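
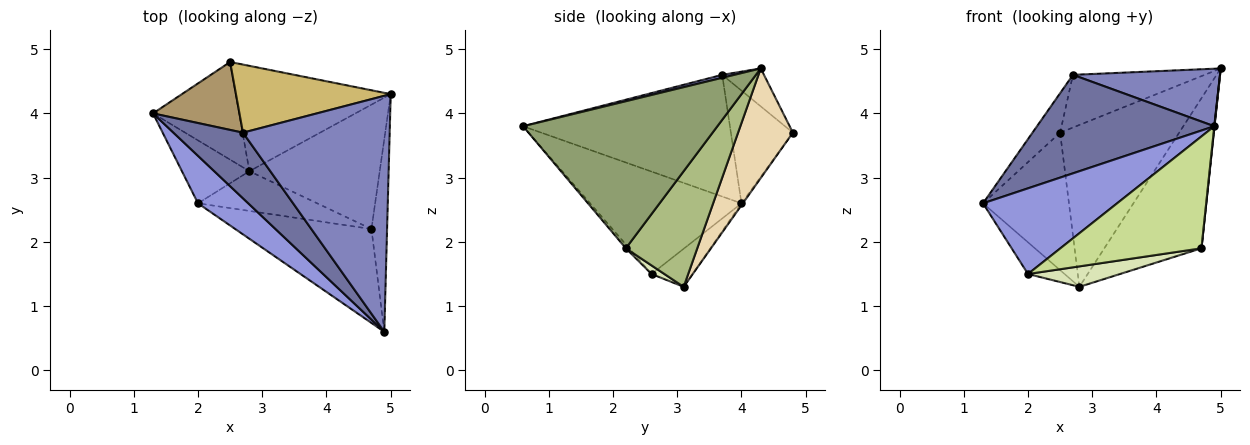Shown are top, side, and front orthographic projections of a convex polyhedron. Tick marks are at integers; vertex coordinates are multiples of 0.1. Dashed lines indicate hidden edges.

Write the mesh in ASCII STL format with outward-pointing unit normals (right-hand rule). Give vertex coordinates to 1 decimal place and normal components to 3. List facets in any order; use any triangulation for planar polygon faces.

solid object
 facet normal -0.697 -0.597 0.398
  outer loop
   vertex 2.7 3.7 4.6
   vertex 1.3 4.0 2.6
   vertex 4.9 0.6 3.8
  endloop
 endfacet
 facet normal 0.020 -0.237 0.971
  outer loop
   vertex 2.7 3.7 4.6
   vertex 4.9 0.6 3.8
   vertex 5.0 4.3 4.7
  endloop
 endfacet
 facet normal -0.703 -0.622 0.345
  outer loop
   vertex 2.0 2.6 1.5
   vertex 4.9 0.6 3.8
   vertex 1.3 4.0 2.6
  endloop
 endfacet
 facet normal -0.450 0.401 -0.798
  outer loop
   vertex 2.0 2.6 1.5
   vertex 1.3 4.0 2.6
   vertex 2.8 3.1 1.3
  endloop
 endfacet
 facet normal 0.994 -0.001 -0.106
  outer loop
   vertex 4.7 2.2 1.9
   vertex 5.0 4.3 4.7
   vertex 4.9 0.6 3.8
  endloop
 endfacet
 facet normal 0.493 0.670 -0.555
  outer loop
   vertex 4.7 2.2 1.9
   vertex 2.8 3.1 1.3
   vertex 5.0 4.3 4.7
  endloop
 endfacet
 facet normal -0.018 -0.766 -0.643
  outer loop
   vertex 4.7 2.2 1.9
   vertex 4.9 0.6 3.8
   vertex 2.0 2.6 1.5
  endloop
 endfacet
 facet normal 0.064 -0.457 -0.887
  outer loop
   vertex 4.7 2.2 1.9
   vertex 2.0 2.6 1.5
   vertex 2.8 3.1 1.3
  endloop
 endfacet
 facet normal -0.748 0.333 0.574
  outer loop
   vertex 2.5 4.8 3.7
   vertex 1.3 4.0 2.6
   vertex 2.7 3.7 4.6
  endloop
 endfacet
 facet normal -0.190 0.601 0.776
  outer loop
   vertex 2.5 4.8 3.7
   vertex 2.7 3.7 4.6
   vertex 5.0 4.3 4.7
  endloop
 endfacet
 facet normal -0.013 0.815 -0.579
  outer loop
   vertex 2.5 4.8 3.7
   vertex 2.8 3.1 1.3
   vertex 1.3 4.0 2.6
  endloop
 endfacet
 facet normal 0.360 0.782 -0.509
  outer loop
   vertex 2.5 4.8 3.7
   vertex 5.0 4.3 4.7
   vertex 2.8 3.1 1.3
  endloop
 endfacet
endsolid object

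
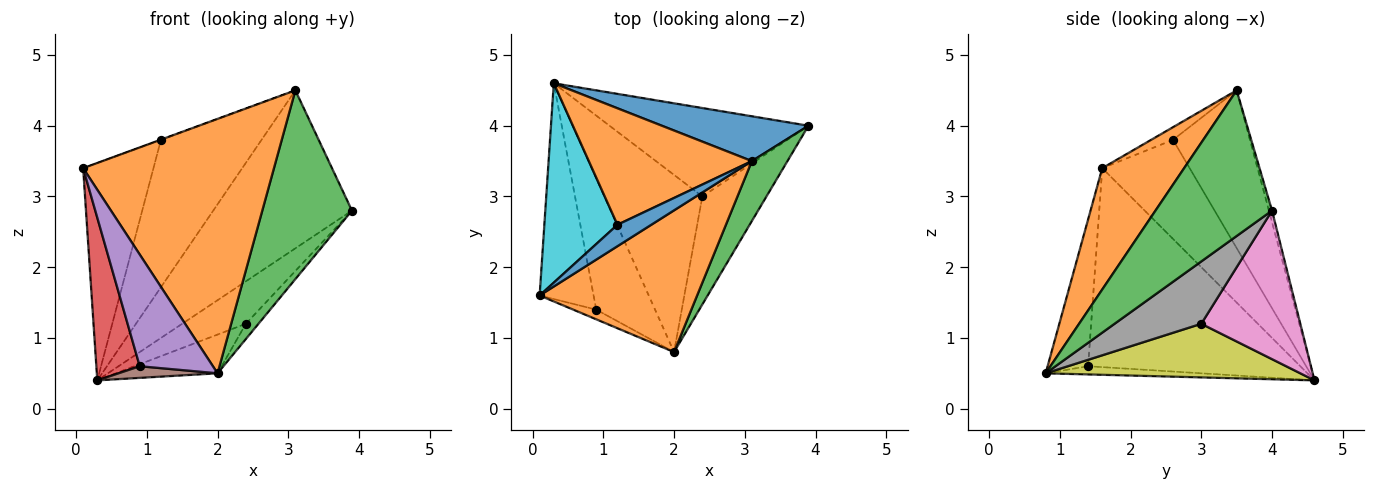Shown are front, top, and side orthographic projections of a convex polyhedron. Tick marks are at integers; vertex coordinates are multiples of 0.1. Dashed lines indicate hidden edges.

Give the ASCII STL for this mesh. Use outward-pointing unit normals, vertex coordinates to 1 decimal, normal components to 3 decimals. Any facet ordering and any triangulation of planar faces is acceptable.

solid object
 facet normal -0.022 0.962 0.273
  outer loop
   vertex 3.1 3.5 4.5
   vertex 3.9 4.0 2.8
   vertex 0.3 4.6 0.4
  endloop
 endfacet
 facet normal 0.351 -0.818 0.456
  outer loop
   vertex 3.1 3.5 4.5
   vertex 0.1 1.6 3.4
   vertex 2.0 0.8 0.5
  endloop
 endfacet
 facet normal 0.778 -0.599 0.190
  outer loop
   vertex 3.1 3.5 4.5
   vertex 2.0 0.8 0.5
   vertex 3.9 4.0 2.8
  endloop
 endfacet
 facet normal -0.947 -0.194 -0.257
  outer loop
   vertex 0.9 1.4 0.6
   vertex 0.1 1.6 3.4
   vertex 0.3 4.6 0.4
  endloop
 endfacet
 facet normal -0.483 -0.872 -0.076
  outer loop
   vertex 0.9 1.4 0.6
   vertex 2.0 0.8 0.5
   vertex 0.1 1.6 3.4
  endloop
 endfacet
 facet normal -0.137 -0.087 -0.987
  outer loop
   vertex 0.9 1.4 0.6
   vertex 0.3 4.6 0.4
   vertex 2.0 0.8 0.5
  endloop
 endfacet
 facet normal 0.558 0.359 -0.748
  outer loop
   vertex 2.4 3.0 1.2
   vertex 0.3 4.6 0.4
   vertex 3.9 4.0 2.8
  endloop
 endfacet
 facet normal 0.694 0.101 -0.713
  outer loop
   vertex 2.4 3.0 1.2
   vertex 3.9 4.0 2.8
   vertex 2.0 0.8 0.5
  endloop
 endfacet
 facet normal 0.472 0.188 -0.861
  outer loop
   vertex 2.4 3.0 1.2
   vertex 2.0 0.8 0.5
   vertex 0.3 4.6 0.4
  endloop
 endfacet
 facet normal -0.675 0.544 0.498
  outer loop
   vertex 1.2 2.6 3.8
   vertex 0.3 4.6 0.4
   vertex 0.1 1.6 3.4
  endloop
 endfacet
 facet normal -0.350 0.010 0.937
  outer loop
   vertex 1.2 2.6 3.8
   vertex 0.1 1.6 3.4
   vertex 3.1 3.5 4.5
  endloop
 endfacet
 facet normal -0.515 0.673 0.532
  outer loop
   vertex 1.2 2.6 3.8
   vertex 3.1 3.5 4.5
   vertex 0.3 4.6 0.4
  endloop
 endfacet
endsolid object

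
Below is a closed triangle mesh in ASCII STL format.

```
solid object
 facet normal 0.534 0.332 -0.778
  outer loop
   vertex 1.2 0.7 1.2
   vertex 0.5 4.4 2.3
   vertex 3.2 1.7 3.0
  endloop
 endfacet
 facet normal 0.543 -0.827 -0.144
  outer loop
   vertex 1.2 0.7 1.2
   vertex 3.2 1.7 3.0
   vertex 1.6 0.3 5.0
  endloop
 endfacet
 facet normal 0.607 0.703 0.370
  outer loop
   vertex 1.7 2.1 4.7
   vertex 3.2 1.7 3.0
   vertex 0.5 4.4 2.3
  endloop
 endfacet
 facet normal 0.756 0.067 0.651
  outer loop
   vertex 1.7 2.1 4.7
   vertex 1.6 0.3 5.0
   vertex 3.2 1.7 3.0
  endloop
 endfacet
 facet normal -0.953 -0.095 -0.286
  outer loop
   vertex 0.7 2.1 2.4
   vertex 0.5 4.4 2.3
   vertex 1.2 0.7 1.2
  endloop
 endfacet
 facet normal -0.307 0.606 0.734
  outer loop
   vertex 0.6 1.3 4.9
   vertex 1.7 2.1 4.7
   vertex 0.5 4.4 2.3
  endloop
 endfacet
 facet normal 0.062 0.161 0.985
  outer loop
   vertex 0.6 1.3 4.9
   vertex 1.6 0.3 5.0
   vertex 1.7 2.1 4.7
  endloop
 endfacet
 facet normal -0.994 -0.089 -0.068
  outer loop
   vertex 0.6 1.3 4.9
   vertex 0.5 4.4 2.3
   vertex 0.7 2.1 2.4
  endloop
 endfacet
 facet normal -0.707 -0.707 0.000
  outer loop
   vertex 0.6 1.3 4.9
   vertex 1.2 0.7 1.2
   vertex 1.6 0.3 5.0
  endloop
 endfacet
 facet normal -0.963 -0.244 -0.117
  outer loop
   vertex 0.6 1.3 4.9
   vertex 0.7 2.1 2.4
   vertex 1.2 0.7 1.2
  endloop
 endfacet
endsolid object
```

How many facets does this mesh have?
10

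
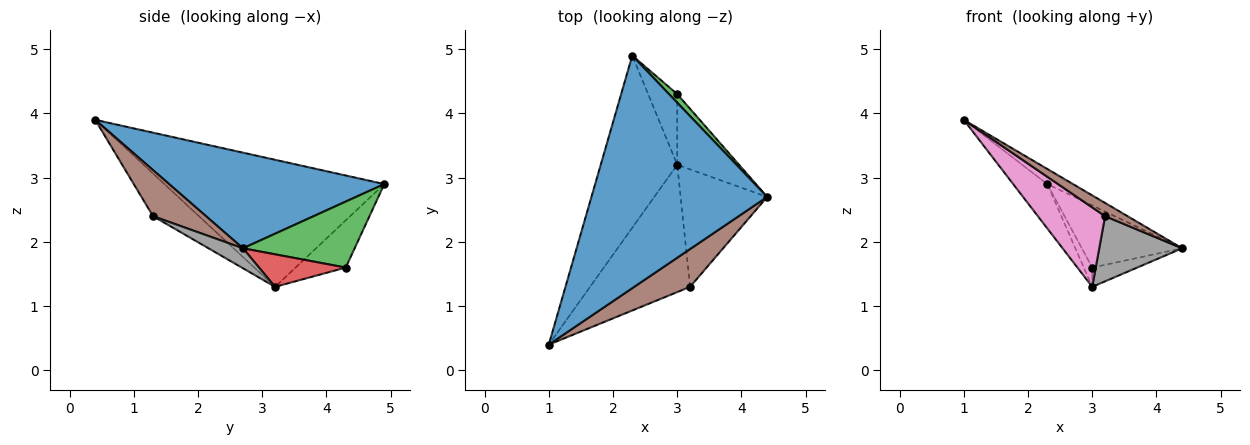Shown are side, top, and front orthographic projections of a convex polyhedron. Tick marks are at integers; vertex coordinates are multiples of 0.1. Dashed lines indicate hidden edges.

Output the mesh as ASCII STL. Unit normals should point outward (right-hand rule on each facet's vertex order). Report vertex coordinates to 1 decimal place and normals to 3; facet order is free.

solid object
 facet normal 0.477 0.057 0.877
  outer loop
   vertex 2.3 4.9 2.9
   vertex 1.0 0.4 3.9
   vertex 4.4 2.7 1.9
  endloop
 endfacet
 facet normal -0.849 0.132 -0.511
  outer loop
   vertex 3.0 3.2 1.3
   vertex 1.0 0.4 3.9
   vertex 2.3 4.9 2.9
  endloop
 endfacet
 facet normal 0.741 0.665 0.092
  outer loop
   vertex 3.0 4.3 1.6
   vertex 2.3 4.9 2.9
   vertex 4.4 2.7 1.9
  endloop
 endfacet
 facet normal 0.453 0.235 -0.860
  outer loop
   vertex 3.0 4.3 1.6
   vertex 4.4 2.7 1.9
   vertex 3.0 3.2 1.3
  endloop
 endfacet
 facet normal -0.843 0.142 -0.519
  outer loop
   vertex 3.0 4.3 1.6
   vertex 3.0 3.2 1.3
   vertex 2.3 4.9 2.9
  endloop
 endfacet
 facet normal 0.614 -0.261 0.745
  outer loop
   vertex 3.2 1.3 2.4
   vertex 4.4 2.7 1.9
   vertex 1.0 0.4 3.9
  endloop
 endfacet
 facet normal -0.340 -0.498 -0.798
  outer loop
   vertex 3.2 1.3 2.4
   vertex 1.0 0.4 3.9
   vertex 3.0 3.2 1.3
  endloop
 endfacet
 facet normal 0.198 -0.476 -0.857
  outer loop
   vertex 3.2 1.3 2.4
   vertex 3.0 3.2 1.3
   vertex 4.4 2.7 1.9
  endloop
 endfacet
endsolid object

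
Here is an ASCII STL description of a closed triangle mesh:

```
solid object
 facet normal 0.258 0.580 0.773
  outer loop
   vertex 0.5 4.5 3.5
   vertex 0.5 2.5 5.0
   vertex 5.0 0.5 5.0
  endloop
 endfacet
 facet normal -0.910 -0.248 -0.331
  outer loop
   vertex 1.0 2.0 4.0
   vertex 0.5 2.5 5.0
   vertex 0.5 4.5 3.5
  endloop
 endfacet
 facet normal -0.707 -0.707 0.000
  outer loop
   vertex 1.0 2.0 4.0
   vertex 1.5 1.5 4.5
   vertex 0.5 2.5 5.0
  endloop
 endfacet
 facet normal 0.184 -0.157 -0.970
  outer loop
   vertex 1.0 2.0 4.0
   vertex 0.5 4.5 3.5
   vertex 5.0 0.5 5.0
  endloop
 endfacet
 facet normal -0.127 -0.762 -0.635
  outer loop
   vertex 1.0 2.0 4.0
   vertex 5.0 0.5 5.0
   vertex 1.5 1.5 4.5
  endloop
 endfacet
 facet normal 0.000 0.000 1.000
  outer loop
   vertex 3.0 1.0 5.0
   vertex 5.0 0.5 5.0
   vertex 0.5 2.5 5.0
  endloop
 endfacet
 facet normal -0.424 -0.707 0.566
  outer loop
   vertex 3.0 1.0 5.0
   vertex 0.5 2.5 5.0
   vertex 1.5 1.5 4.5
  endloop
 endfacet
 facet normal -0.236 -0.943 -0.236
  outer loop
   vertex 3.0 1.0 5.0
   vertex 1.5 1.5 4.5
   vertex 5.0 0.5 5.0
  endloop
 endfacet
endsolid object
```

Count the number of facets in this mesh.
8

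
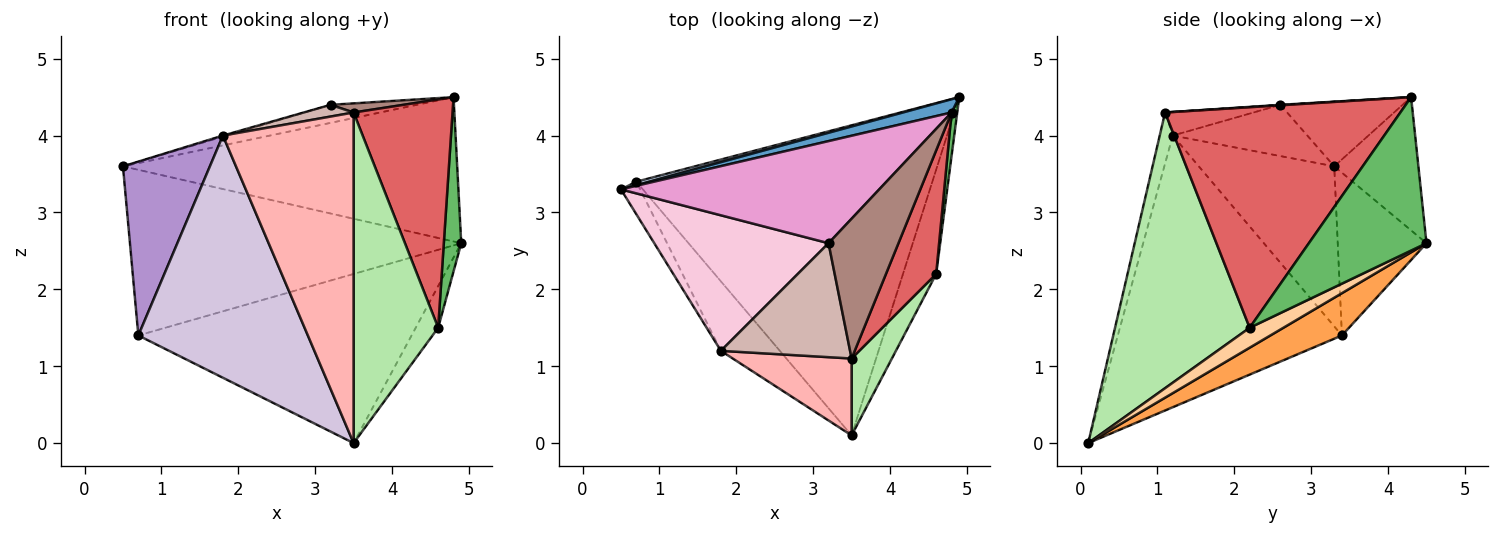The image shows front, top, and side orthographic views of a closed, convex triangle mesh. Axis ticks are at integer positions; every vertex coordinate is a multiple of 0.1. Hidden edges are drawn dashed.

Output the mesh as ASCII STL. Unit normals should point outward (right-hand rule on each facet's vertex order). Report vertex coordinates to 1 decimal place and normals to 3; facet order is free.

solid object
 facet normal -0.243 0.966 0.089
  outer loop
   vertex 4.8 4.3 4.5
   vertex 4.9 4.5 2.6
   vertex 0.5 3.3 3.6
  endloop
 endfacet
 facet normal -0.259 0.966 0.020
  outer loop
   vertex 0.7 3.4 1.4
   vertex 0.5 3.3 3.6
   vertex 4.9 4.5 2.6
  endloop
 endfacet
 facet normal 0.124 0.475 -0.871
  outer loop
   vertex 0.7 3.4 1.4
   vertex 4.9 4.5 2.6
   vertex 3.5 0.1 0.0
  endloop
 endfacet
 facet normal 0.487 0.324 -0.811
  outer loop
   vertex 4.6 2.2 1.5
   vertex 3.5 0.1 0.0
   vertex 4.9 4.5 2.6
  endloop
 endfacet
 facet normal 0.989 -0.146 0.037
  outer loop
   vertex 4.6 2.2 1.5
   vertex 4.9 4.5 2.6
   vertex 4.8 4.3 4.5
  endloop
 endfacet
 facet normal 0.840 -0.528 0.123
  outer loop
   vertex 4.6 2.2 1.5
   vertex 3.5 1.1 4.3
   vertex 3.5 0.1 0.0
  endloop
 endfacet
 facet normal 0.902 -0.379 0.205
  outer loop
   vertex 4.6 2.2 1.5
   vertex 4.8 4.3 4.5
   vertex 3.5 1.1 4.3
  endloop
 endfacet
 facet normal -0.097 -0.969 0.225
  outer loop
   vertex 1.8 1.2 4.0
   vertex 3.5 0.1 0.0
   vertex 3.5 1.1 4.3
  endloop
 endfacet
 facet normal -0.837 -0.537 -0.101
  outer loop
   vertex 1.8 1.2 4.0
   vertex 0.5 3.3 3.6
   vertex 0.7 3.4 1.4
  endloop
 endfacet
 facet normal -0.786 -0.594 -0.171
  outer loop
   vertex 1.8 1.2 4.0
   vertex 0.7 3.4 1.4
   vertex 3.5 0.1 0.0
  endloop
 endfacet
 facet normal 0.007 -0.065 0.998
  outer loop
   vertex 3.2 2.6 4.4
   vertex 3.5 1.1 4.3
   vertex 4.8 4.3 4.5
  endloop
 endfacet
 facet normal -0.179 -0.101 0.979
  outer loop
   vertex 3.2 2.6 4.4
   vertex 1.8 1.2 4.0
   vertex 3.5 1.1 4.3
  endloop
 endfacet
 facet normal -0.239 0.169 0.956
  outer loop
   vertex 3.2 2.6 4.4
   vertex 4.8 4.3 4.5
   vertex 0.5 3.3 3.6
  endloop
 endfacet
 facet normal -0.282 0.008 0.959
  outer loop
   vertex 3.2 2.6 4.4
   vertex 0.5 3.3 3.6
   vertex 1.8 1.2 4.0
  endloop
 endfacet
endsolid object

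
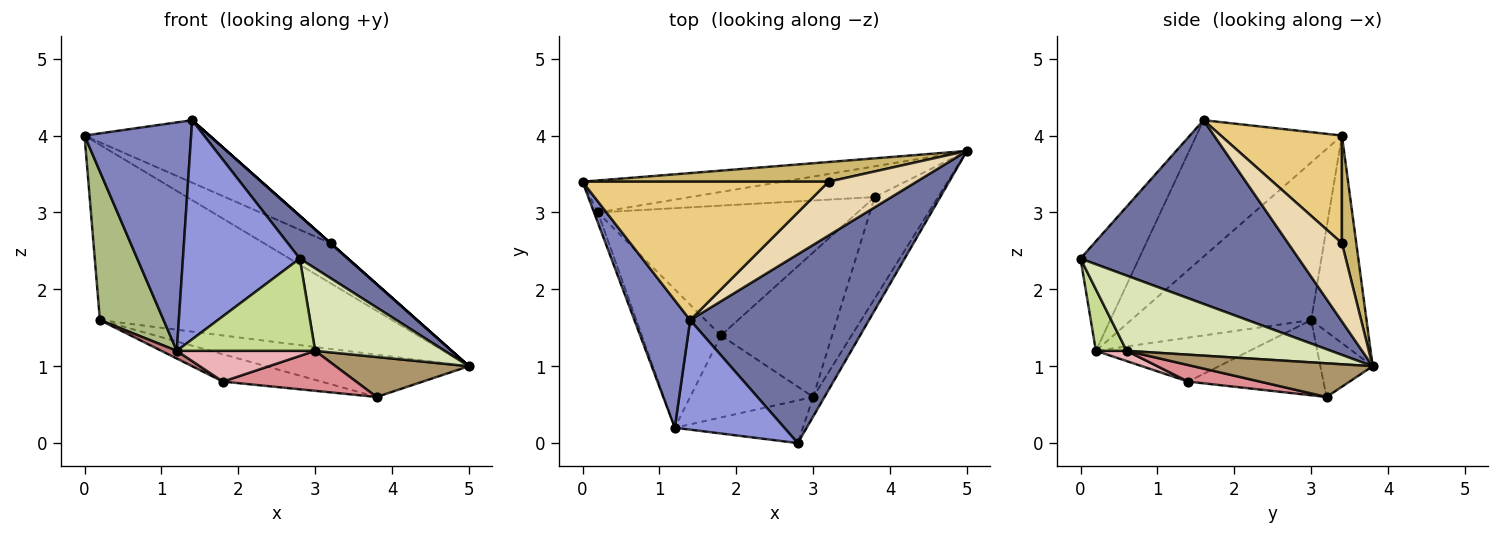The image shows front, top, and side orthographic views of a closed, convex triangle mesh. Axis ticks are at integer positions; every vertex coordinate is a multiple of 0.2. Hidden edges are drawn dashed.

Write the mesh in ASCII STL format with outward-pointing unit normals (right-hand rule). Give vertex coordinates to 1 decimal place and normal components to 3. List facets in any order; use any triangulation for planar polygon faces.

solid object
 facet normal 0.708 -0.156 0.689
  outer loop
   vertex 1.4 1.6 4.2
   vertex 2.8 0.0 2.4
   vertex 5.0 3.8 1.0
  endloop
 endfacet
 facet normal -0.766 -0.561 0.313
  outer loop
   vertex 1.4 1.6 4.2
   vertex 0.0 3.4 4.0
   vertex 1.2 0.2 1.2
  endloop
 endfacet
 facet normal -0.408 -0.816 0.408
  outer loop
   vertex 1.4 1.6 4.2
   vertex 1.2 0.2 1.2
   vertex 2.8 0.0 2.4
  endloop
 endfacet
 facet normal -0.183 0.967 -0.176
  outer loop
   vertex 0.2 3.0 1.6
   vertex 0.0 3.4 4.0
   vertex 5.0 3.8 1.0
  endloop
 endfacet
 facet normal -0.204 0.792 -0.576
  outer loop
   vertex 0.2 3.0 1.6
   vertex 5.0 3.8 1.0
   vertex 3.8 3.2 0.6
  endloop
 endfacet
 facet normal -0.943 -0.333 -0.023
  outer loop
   vertex 0.2 3.0 1.6
   vertex 1.2 0.2 1.2
   vertex 0.0 3.4 4.0
  endloop
 endfacet
 facet normal 0.198 -0.890 -0.412
  outer loop
   vertex 3.0 0.6 1.2
   vertex 2.8 0.0 2.4
   vertex 1.2 0.2 1.2
  endloop
 endfacet
 facet normal 0.838 -0.531 -0.126
  outer loop
   vertex 3.0 0.6 1.2
   vertex 5.0 3.8 1.0
   vertex 2.8 0.0 2.4
  endloop
 endfacet
 facet normal 0.442 -0.329 -0.834
  outer loop
   vertex 3.0 0.6 1.2
   vertex 3.8 3.2 0.6
   vertex 5.0 3.8 1.0
  endloop
 endfacet
 facet normal 0.190 0.881 0.434
  outer loop
   vertex 3.2 3.4 2.6
   vertex 5.0 3.8 1.0
   vertex 0.0 3.4 4.0
  endloop
 endfacet
 facet normal 0.370 0.382 0.847
  outer loop
   vertex 3.2 3.4 2.6
   vertex 0.0 3.4 4.0
   vertex 1.4 1.6 4.2
  endloop
 endfacet
 facet normal 0.664 0.000 0.747
  outer loop
   vertex 3.2 3.4 2.6
   vertex 1.4 1.6 4.2
   vertex 5.0 3.8 1.0
  endloop
 endfacet
 facet normal -0.273 0.198 -0.942
  outer loop
   vertex 1.8 1.4 0.8
   vertex 0.2 3.0 1.6
   vertex 3.8 3.2 0.6
  endloop
 endfacet
 facet normal -0.485 -0.049 -0.873
  outer loop
   vertex 1.8 1.4 0.8
   vertex 1.2 0.2 1.2
   vertex 0.2 3.0 1.6
  endloop
 endfacet
 facet normal 0.142 -0.264 -0.954
  outer loop
   vertex 1.8 1.4 0.8
   vertex 3.8 3.2 0.6
   vertex 3.0 0.6 1.2
  endloop
 endfacet
 facet normal 0.078 -0.350 -0.933
  outer loop
   vertex 1.8 1.4 0.8
   vertex 3.0 0.6 1.2
   vertex 1.2 0.2 1.2
  endloop
 endfacet
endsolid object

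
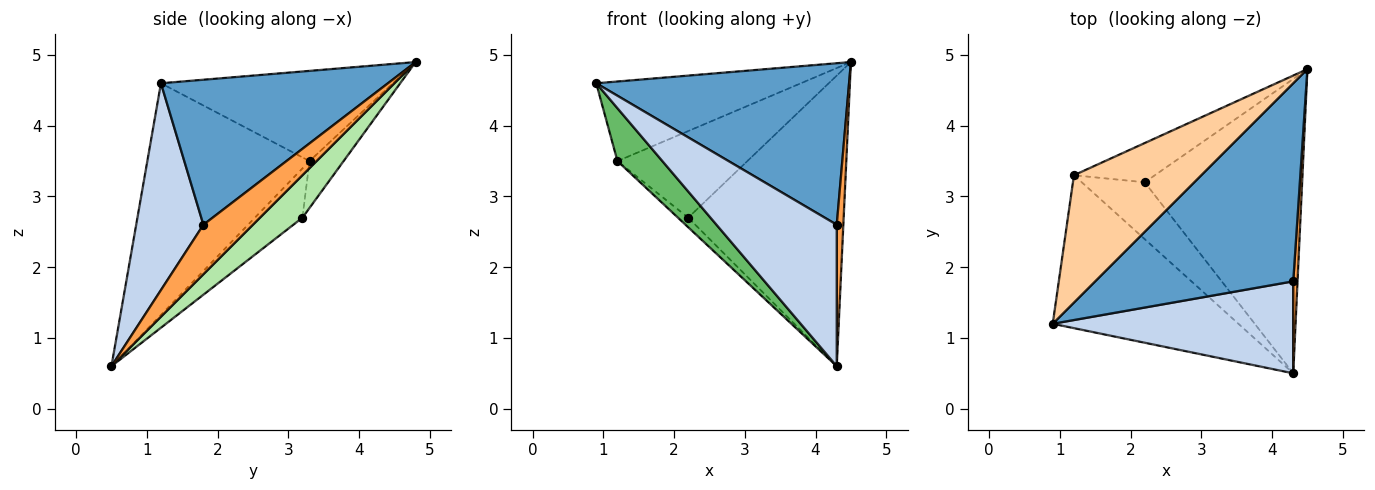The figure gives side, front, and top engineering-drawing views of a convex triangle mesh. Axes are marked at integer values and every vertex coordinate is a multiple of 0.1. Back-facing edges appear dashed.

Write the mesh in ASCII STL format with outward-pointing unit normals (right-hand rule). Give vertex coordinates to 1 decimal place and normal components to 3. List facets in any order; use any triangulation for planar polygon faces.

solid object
 facet normal 0.493 -0.550 0.674
  outer loop
   vertex 4.3 1.8 2.6
   vertex 4.5 4.8 4.9
   vertex 0.9 1.2 4.6
  endloop
 endfacet
 facet normal 0.424 -0.759 0.494
  outer loop
   vertex 4.3 1.8 2.6
   vertex 0.9 1.2 4.6
   vertex 4.3 0.5 0.6
  endloop
 endfacet
 facet normal 0.988 -0.131 0.085
  outer loop
   vertex 4.3 1.8 2.6
   vertex 4.3 0.5 0.6
   vertex 4.5 4.8 4.9
  endloop
 endfacet
 facet normal -0.515 0.454 0.727
  outer loop
   vertex 1.2 3.3 3.5
   vertex 0.9 1.2 4.6
   vertex 4.5 4.8 4.9
  endloop
 endfacet
 facet normal -0.763 -0.211 -0.611
  outer loop
   vertex 1.2 3.3 3.5
   vertex 4.3 0.5 0.6
   vertex 0.9 1.2 4.6
  endloop
 endfacet
 facet normal 0.188 0.690 -0.699
  outer loop
   vertex 2.2 3.2 2.7
   vertex 4.5 4.8 4.9
   vertex 4.3 0.5 0.6
  endloop
 endfacet
 facet normal -0.232 0.886 -0.401
  outer loop
   vertex 2.2 3.2 2.7
   vertex 1.2 3.3 3.5
   vertex 4.5 4.8 4.9
  endloop
 endfacet
 facet normal -0.611 0.132 -0.780
  outer loop
   vertex 2.2 3.2 2.7
   vertex 4.3 0.5 0.6
   vertex 1.2 3.3 3.5
  endloop
 endfacet
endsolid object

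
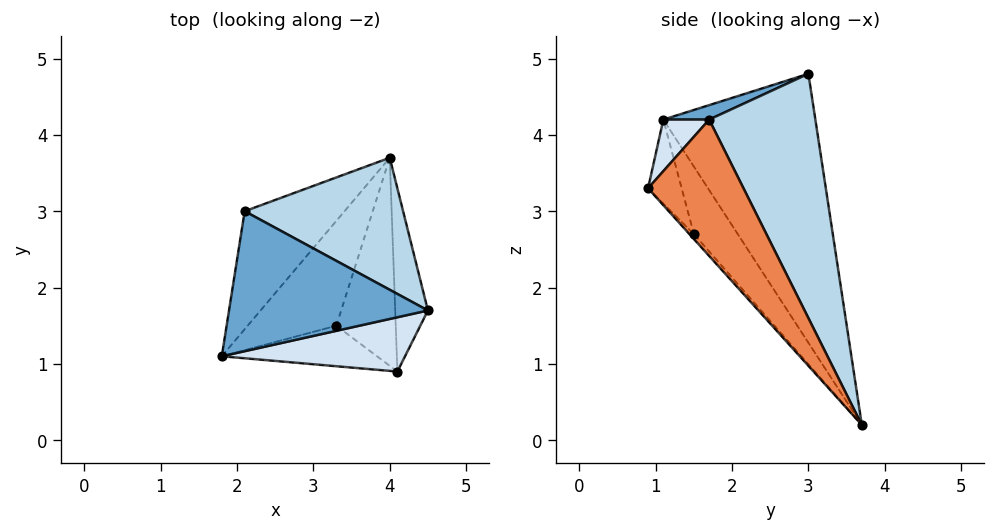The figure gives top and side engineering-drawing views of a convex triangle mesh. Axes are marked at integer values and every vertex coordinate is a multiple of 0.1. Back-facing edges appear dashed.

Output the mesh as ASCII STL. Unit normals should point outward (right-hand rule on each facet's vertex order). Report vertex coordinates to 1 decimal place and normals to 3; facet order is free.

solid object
 facet normal 0.069 -0.310 0.948
  outer loop
   vertex 2.1 3.0 4.8
   vertex 1.8 1.1 4.2
   vertex 4.5 1.7 4.2
  endloop
 endfacet
 facet normal -0.908 0.250 -0.337
  outer loop
   vertex 2.1 3.0 4.8
   vertex 4.0 3.7 0.2
   vertex 1.8 1.1 4.2
  endloop
 endfacet
 facet normal 0.512 0.792 0.332
  outer loop
   vertex 2.1 3.0 4.8
   vertex 4.5 1.7 4.2
   vertex 4.0 3.7 0.2
  endloop
 endfacet
 facet normal 0.172 -0.773 0.611
  outer loop
   vertex 4.1 0.9 3.3
   vertex 4.5 1.7 4.2
   vertex 1.8 1.1 4.2
  endloop
 endfacet
 facet normal 0.949 -0.218 -0.228
  outer loop
   vertex 4.1 0.9 3.3
   vertex 4.0 3.7 0.2
   vertex 4.5 1.7 4.2
  endloop
 endfacet
 facet normal -0.494 -0.580 -0.648
  outer loop
   vertex 3.3 1.5 2.7
   vertex 1.8 1.1 4.2
   vertex 4.0 3.7 0.2
  endloop
 endfacet
 facet normal -0.262 -0.834 -0.485
  outer loop
   vertex 3.3 1.5 2.7
   vertex 4.1 0.9 3.3
   vertex 1.8 1.1 4.2
  endloop
 endfacet
 facet normal -0.055 -0.742 -0.668
  outer loop
   vertex 3.3 1.5 2.7
   vertex 4.0 3.7 0.2
   vertex 4.1 0.9 3.3
  endloop
 endfacet
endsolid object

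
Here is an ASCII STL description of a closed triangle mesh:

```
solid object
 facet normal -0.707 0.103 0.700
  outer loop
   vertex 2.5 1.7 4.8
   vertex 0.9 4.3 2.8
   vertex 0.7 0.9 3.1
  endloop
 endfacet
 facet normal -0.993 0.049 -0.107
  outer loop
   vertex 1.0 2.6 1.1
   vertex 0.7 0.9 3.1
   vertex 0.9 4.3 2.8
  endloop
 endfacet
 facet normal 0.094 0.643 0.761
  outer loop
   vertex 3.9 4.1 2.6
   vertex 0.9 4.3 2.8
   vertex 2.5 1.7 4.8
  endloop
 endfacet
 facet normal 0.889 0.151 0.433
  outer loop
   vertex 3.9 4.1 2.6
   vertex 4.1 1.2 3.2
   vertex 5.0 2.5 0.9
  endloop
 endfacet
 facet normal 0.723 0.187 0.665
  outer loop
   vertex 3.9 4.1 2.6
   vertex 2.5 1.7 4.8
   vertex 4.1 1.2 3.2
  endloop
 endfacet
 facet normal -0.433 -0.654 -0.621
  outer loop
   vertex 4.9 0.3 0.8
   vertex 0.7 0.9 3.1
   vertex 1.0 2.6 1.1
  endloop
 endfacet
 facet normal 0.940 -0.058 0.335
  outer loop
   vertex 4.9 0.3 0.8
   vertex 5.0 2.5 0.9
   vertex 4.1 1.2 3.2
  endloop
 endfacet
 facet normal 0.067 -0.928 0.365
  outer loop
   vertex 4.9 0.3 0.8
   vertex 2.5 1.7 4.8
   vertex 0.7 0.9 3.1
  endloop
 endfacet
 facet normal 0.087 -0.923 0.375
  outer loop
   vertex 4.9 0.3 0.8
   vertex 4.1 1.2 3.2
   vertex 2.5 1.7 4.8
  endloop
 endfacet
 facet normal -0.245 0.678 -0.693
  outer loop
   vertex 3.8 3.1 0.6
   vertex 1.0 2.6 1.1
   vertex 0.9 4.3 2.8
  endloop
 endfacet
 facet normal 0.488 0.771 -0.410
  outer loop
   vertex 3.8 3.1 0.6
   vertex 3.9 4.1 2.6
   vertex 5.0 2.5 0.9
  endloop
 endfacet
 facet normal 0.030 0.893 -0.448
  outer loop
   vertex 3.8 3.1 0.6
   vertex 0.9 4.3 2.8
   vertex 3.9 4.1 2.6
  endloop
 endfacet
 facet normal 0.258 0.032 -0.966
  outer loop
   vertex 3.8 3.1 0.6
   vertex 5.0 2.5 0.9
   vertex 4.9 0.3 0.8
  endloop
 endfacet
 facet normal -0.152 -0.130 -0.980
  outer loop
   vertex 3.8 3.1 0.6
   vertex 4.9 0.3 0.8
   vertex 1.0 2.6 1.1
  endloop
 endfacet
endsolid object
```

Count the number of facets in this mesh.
14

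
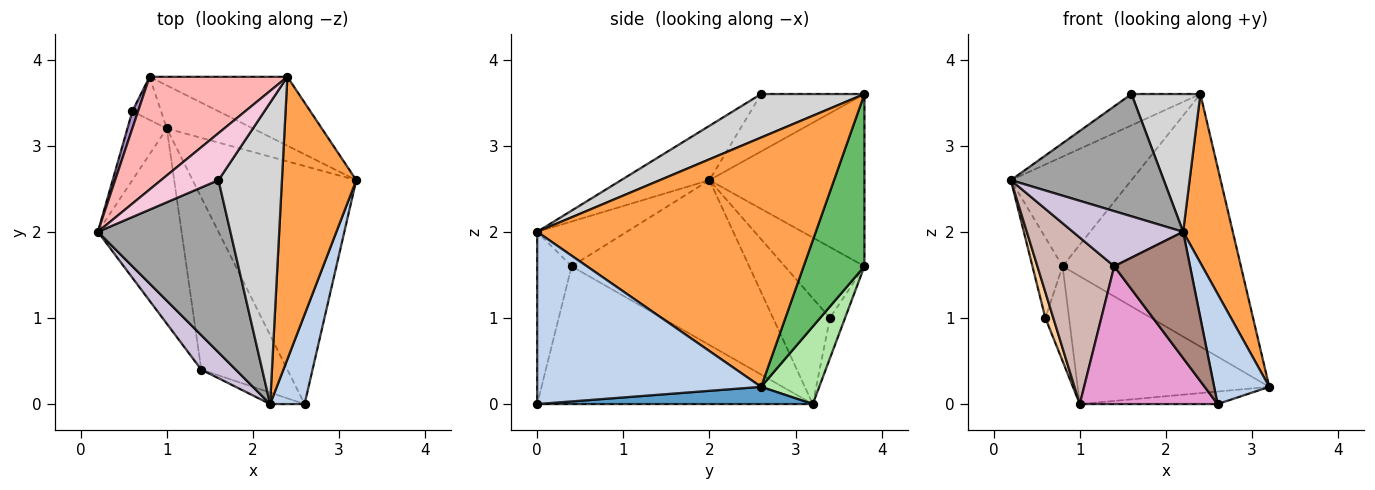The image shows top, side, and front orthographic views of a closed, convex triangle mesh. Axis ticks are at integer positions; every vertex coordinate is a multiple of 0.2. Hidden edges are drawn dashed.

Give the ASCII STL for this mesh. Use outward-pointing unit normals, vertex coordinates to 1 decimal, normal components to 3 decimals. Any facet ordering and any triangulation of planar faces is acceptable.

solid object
 facet normal 0.105 0.052 -0.993
  outer loop
   vertex 1.0 3.2 0.0
   vertex 3.2 2.6 0.2
   vertex 2.6 0.0 0.0
  endloop
 endfacet
 facet normal 0.953 -0.235 0.191
  outer loop
   vertex 2.2 0.0 2.0
   vertex 2.6 0.0 0.0
   vertex 3.2 2.6 0.2
  endloop
 endfacet
 facet normal 0.945 -0.168 0.282
  outer loop
   vertex 2.2 0.0 2.0
   vertex 3.2 2.6 0.2
   vertex 2.4 3.8 3.6
  endloop
 endfacet
 facet normal -0.929 -0.130 -0.346
  outer loop
   vertex 0.6 3.4 1.0
   vertex 1.0 3.2 0.0
   vertex 0.2 2.0 2.6
  endloop
 endfacet
 facet normal 0.312 0.916 -0.250
  outer loop
   vertex 0.8 3.8 1.6
   vertex 2.4 3.8 3.6
   vertex 3.2 2.6 0.2
  endloop
 endfacet
 facet normal 0.276 0.911 -0.307
  outer loop
   vertex 0.8 3.8 1.6
   vertex 3.2 2.6 0.2
   vertex 1.0 3.2 0.0
  endloop
 endfacet
 facet normal -0.501 0.788 -0.358
  outer loop
   vertex 0.8 3.8 1.6
   vertex 1.0 3.2 0.0
   vertex 0.6 3.4 1.0
  endloop
 endfacet
 facet normal -0.667 0.519 0.534
  outer loop
   vertex 0.8 3.8 1.6
   vertex 0.2 2.0 2.6
   vertex 2.4 3.8 3.6
  endloop
 endfacet
 facet normal -0.933 0.353 0.076
  outer loop
   vertex 0.8 3.8 1.6
   vertex 0.6 3.4 1.0
   vertex 0.2 2.0 2.6
  endloop
 endfacet
 facet normal -0.567 -0.698 0.436
  outer loop
   vertex 1.4 0.4 1.6
   vertex 2.2 0.0 2.0
   vertex 0.2 2.0 2.6
  endloop
 endfacet
 facet normal -0.412 -0.907 -0.082
  outer loop
   vertex 1.4 0.4 1.6
   vertex 2.6 0.0 0.0
   vertex 2.2 0.0 2.0
  endloop
 endfacet
 facet normal -0.832 -0.360 -0.422
  outer loop
   vertex 1.4 0.4 1.6
   vertex 0.2 2.0 2.6
   vertex 1.0 3.2 0.0
  endloop
 endfacet
 facet normal -0.781 -0.390 -0.488
  outer loop
   vertex 1.4 0.4 1.6
   vertex 1.0 3.2 0.0
   vertex 2.6 0.0 0.0
  endloop
 endfacet
 facet normal -0.640 0.426 0.640
  outer loop
   vertex 1.6 2.6 3.6
   vertex 2.4 3.8 3.6
   vertex 0.2 2.0 2.6
  endloop
 endfacet
 facet normal -0.317 -0.549 0.773
  outer loop
   vertex 1.6 2.6 3.6
   vertex 0.2 2.0 2.6
   vertex 2.2 0.0 2.0
  endloop
 endfacet
 facet normal 0.529 -0.353 0.772
  outer loop
   vertex 1.6 2.6 3.6
   vertex 2.2 0.0 2.0
   vertex 2.4 3.8 3.6
  endloop
 endfacet
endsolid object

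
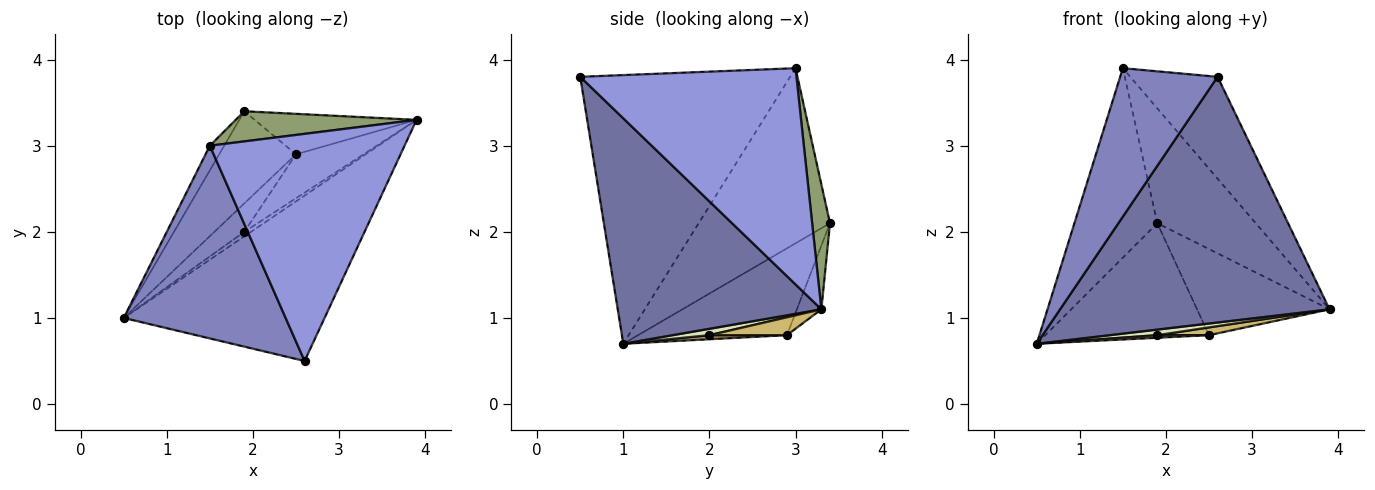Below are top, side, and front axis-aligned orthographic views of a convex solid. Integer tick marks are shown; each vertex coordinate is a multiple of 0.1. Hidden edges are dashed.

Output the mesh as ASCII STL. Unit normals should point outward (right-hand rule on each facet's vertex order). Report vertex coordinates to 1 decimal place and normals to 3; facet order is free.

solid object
 facet normal 0.531 -0.703 -0.473
  outer loop
   vertex 2.6 0.5 3.8
   vertex 0.5 1.0 0.7
   vertex 3.9 3.3 1.1
  endloop
 endfacet
 facet normal -0.796 -0.369 0.480
  outer loop
   vertex 1.5 3.0 3.9
   vertex 0.5 1.0 0.7
   vertex 2.6 0.5 3.8
  endloop
 endfacet
 facet normal 0.712 0.288 0.641
  outer loop
   vertex 1.5 3.0 3.9
   vertex 2.6 0.5 3.8
   vertex 3.9 3.3 1.1
  endloop
 endfacet
 facet normal -0.844 0.532 -0.069
  outer loop
   vertex 1.9 3.4 2.1
   vertex 0.5 1.0 0.7
   vertex 1.5 3.0 3.9
  endloop
 endfacet
 facet normal 0.173 0.953 0.250
  outer loop
   vertex 1.9 3.4 2.1
   vertex 1.5 3.0 3.9
   vertex 3.9 3.3 1.1
  endloop
 endfacet
 facet normal -0.578 0.636 -0.511
  outer loop
   vertex 2.5 2.9 0.8
   vertex 0.5 1.0 0.7
   vertex 1.9 3.4 2.1
  endloop
 endfacet
 facet normal -0.165 0.893 -0.420
  outer loop
   vertex 2.5 2.9 0.8
   vertex 1.9 3.4 2.1
   vertex 3.9 3.3 1.1
  endloop
 endfacet
 facet normal 0.513 -0.664 -0.543
  outer loop
   vertex 1.9 2.0 0.8
   vertex 3.9 3.3 1.1
   vertex 0.5 1.0 0.7
  endloop
 endfacet
 facet normal 0.135 -0.090 -0.987
  outer loop
   vertex 1.9 2.0 0.8
   vertex 0.5 1.0 0.7
   vertex 2.5 2.9 0.8
  endloop
 endfacet
 facet normal 0.252 -0.168 -0.953
  outer loop
   vertex 1.9 2.0 0.8
   vertex 2.5 2.9 0.8
   vertex 3.9 3.3 1.1
  endloop
 endfacet
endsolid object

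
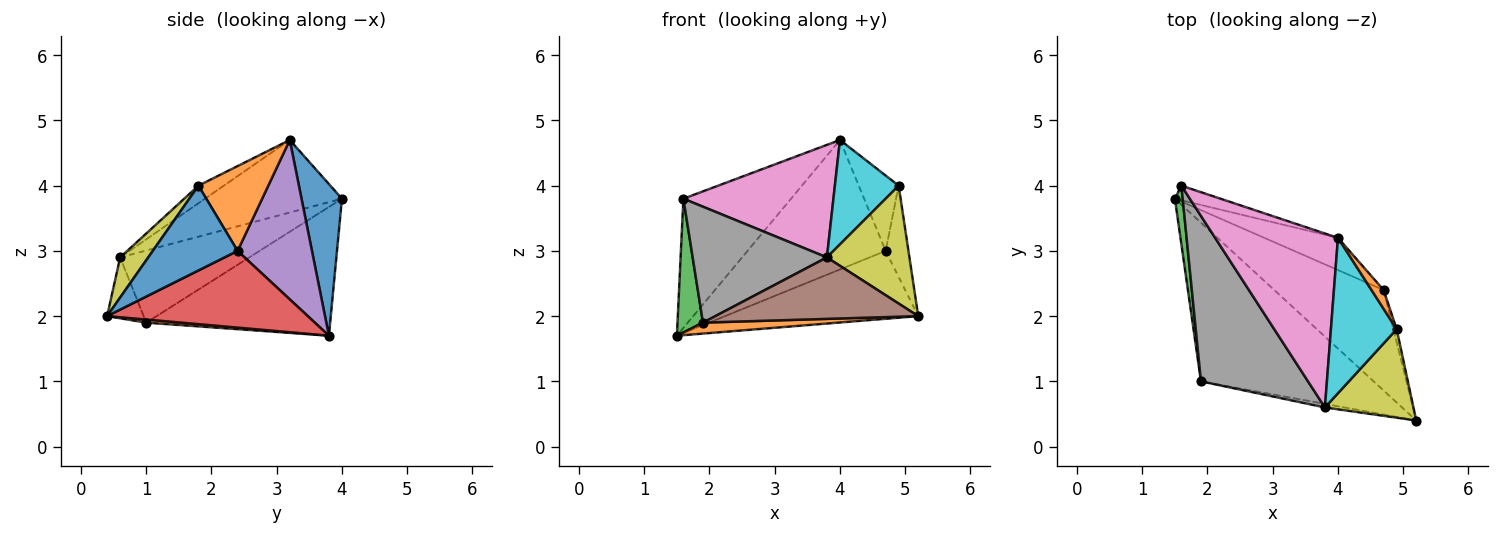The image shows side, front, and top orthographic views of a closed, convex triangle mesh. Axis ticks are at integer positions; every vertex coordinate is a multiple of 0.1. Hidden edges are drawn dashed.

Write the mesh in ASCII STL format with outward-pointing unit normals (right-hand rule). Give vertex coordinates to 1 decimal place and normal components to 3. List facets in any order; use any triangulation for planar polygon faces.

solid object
 facet normal 0.350 0.931 -0.105
  outer loop
   vertex 1.6 4.0 3.8
   vertex 4.0 3.2 4.7
   vertex 1.5 3.8 1.7
  endloop
 endfacet
 facet normal 0.018 -0.069 -0.997
  outer loop
   vertex 1.9 1.0 1.9
   vertex 1.5 3.8 1.7
   vertex 5.2 0.4 2.0
  endloop
 endfacet
 facet normal -0.989 -0.137 0.060
  outer loop
   vertex 1.9 1.0 1.9
   vertex 1.6 4.0 3.8
   vertex 1.5 3.8 1.7
  endloop
 endfacet
 facet normal 0.503 0.484 -0.716
  outer loop
   vertex 4.7 2.4 3.0
   vertex 5.2 0.4 2.0
   vertex 1.5 3.8 1.7
  endloop
 endfacet
 facet normal 0.463 0.860 -0.214
  outer loop
   vertex 4.7 2.4 3.0
   vertex 1.5 3.8 1.7
   vertex 4.0 3.2 4.7
  endloop
 endfacet
 facet normal -0.177 -0.983 -0.057
  outer loop
   vertex 3.8 0.6 2.9
   vertex 1.9 1.0 1.9
   vertex 5.2 0.4 2.0
  endloop
 endfacet
 facet normal -0.444 -0.487 0.752
  outer loop
   vertex 3.8 0.6 2.9
   vertex 4.0 3.2 4.7
   vertex 1.6 4.0 3.8
  endloop
 endfacet
 facet normal -0.483 -0.502 0.717
  outer loop
   vertex 3.8 0.6 2.9
   vertex 1.6 4.0 3.8
   vertex 1.9 1.0 1.9
  endloop
 endfacet
 facet normal 0.262 -0.772 0.579
  outer loop
   vertex 4.9 1.8 4.0
   vertex 3.8 0.6 2.9
   vertex 5.2 0.4 2.0
  endloop
 endfacet
 facet normal -0.217 -0.544 0.810
  outer loop
   vertex 4.9 1.8 4.0
   vertex 4.0 3.2 4.7
   vertex 3.8 0.6 2.9
  endloop
 endfacet
 facet normal 0.965 0.260 -0.037
  outer loop
   vertex 4.9 1.8 4.0
   vertex 5.2 0.4 2.0
   vertex 4.7 2.4 3.0
  endloop
 endfacet
 facet normal 0.862 0.492 0.123
  outer loop
   vertex 4.9 1.8 4.0
   vertex 4.7 2.4 3.0
   vertex 4.0 3.2 4.7
  endloop
 endfacet
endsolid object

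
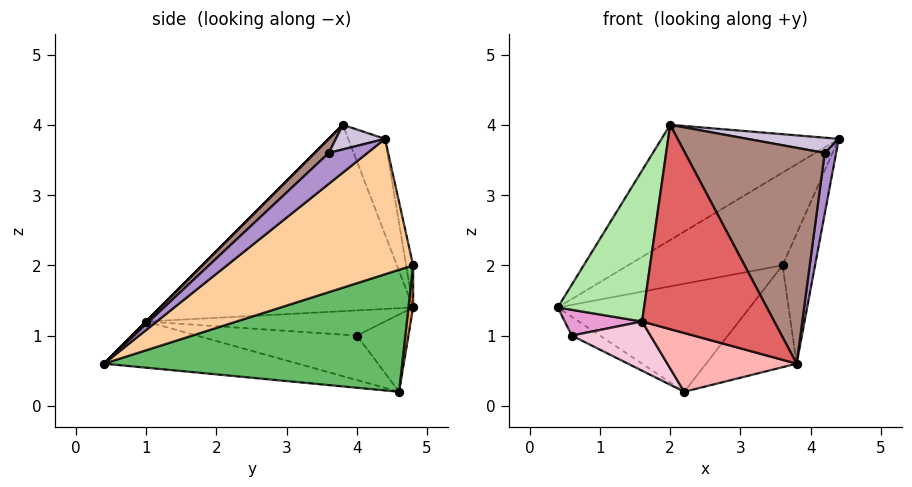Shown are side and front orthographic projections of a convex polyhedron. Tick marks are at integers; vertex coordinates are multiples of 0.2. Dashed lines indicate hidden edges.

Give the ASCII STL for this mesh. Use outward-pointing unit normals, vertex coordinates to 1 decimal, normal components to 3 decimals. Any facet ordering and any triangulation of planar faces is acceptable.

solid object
 facet normal -0.181 0.875 0.448
  outer loop
   vertex 2.0 3.8 4.0
   vertex 4.4 4.4 3.8
   vertex 0.4 4.8 1.4
  endloop
 endfacet
 facet normal -0.044 0.971 0.235
  outer loop
   vertex 3.6 4.8 2.0
   vertex 0.4 4.8 1.4
   vertex 4.4 4.4 3.8
  endloop
 endfacet
 facet normal 0.024 0.991 -0.129
  outer loop
   vertex 3.6 4.8 2.0
   vertex 2.2 4.6 0.2
   vertex 0.4 4.8 1.4
  endloop
 endfacet
 facet normal 0.915 0.160 -0.371
  outer loop
   vertex 3.6 4.8 2.0
   vertex 4.4 4.4 3.8
   vertex 3.8 0.4 0.6
  endloop
 endfacet
 facet normal 0.756 0.229 -0.613
  outer loop
   vertex 3.6 4.8 2.0
   vertex 3.8 0.4 0.6
   vertex 2.2 4.6 0.2
  endloop
 endfacet
 facet normal -0.860 -0.294 0.417
  outer loop
   vertex 1.6 1.0 1.2
   vertex 2.0 3.8 4.0
   vertex 0.4 4.8 1.4
  endloop
 endfacet
 facet normal 0.000 -0.707 0.707
  outer loop
   vertex 1.6 1.0 1.2
   vertex 3.8 0.4 0.6
   vertex 2.0 3.8 4.0
  endloop
 endfacet
 facet normal -0.309 -0.206 -0.928
  outer loop
   vertex 1.6 1.0 1.2
   vertex 2.2 4.6 0.2
   vertex 3.8 0.4 0.6
  endloop
 endfacet
 facet normal 0.945 -0.279 0.172
  outer loop
   vertex 4.2 3.6 3.6
   vertex 3.8 0.4 0.6
   vertex 4.4 4.4 3.8
  endloop
 endfacet
 facet normal 0.148 -0.274 0.950
  outer loop
   vertex 4.2 3.6 3.6
   vertex 4.4 4.4 3.8
   vertex 2.0 3.8 4.0
  endloop
 endfacet
 facet normal 0.069 -0.687 0.723
  outer loop
   vertex 4.2 3.6 3.6
   vertex 2.0 3.8 4.0
   vertex 3.8 0.4 0.6
  endloop
 endfacet
 facet normal -0.511 0.279 -0.813
  outer loop
   vertex 0.6 4.0 1.0
   vertex 0.4 4.8 1.4
   vertex 2.2 4.6 0.2
  endloop
 endfacet
 facet normal -0.942 -0.305 0.139
  outer loop
   vertex 0.6 4.0 1.0
   vertex 1.6 1.0 1.2
   vertex 0.4 4.8 1.4
  endloop
 endfacet
 facet normal -0.382 -0.188 -0.905
  outer loop
   vertex 0.6 4.0 1.0
   vertex 2.2 4.6 0.2
   vertex 1.6 1.0 1.2
  endloop
 endfacet
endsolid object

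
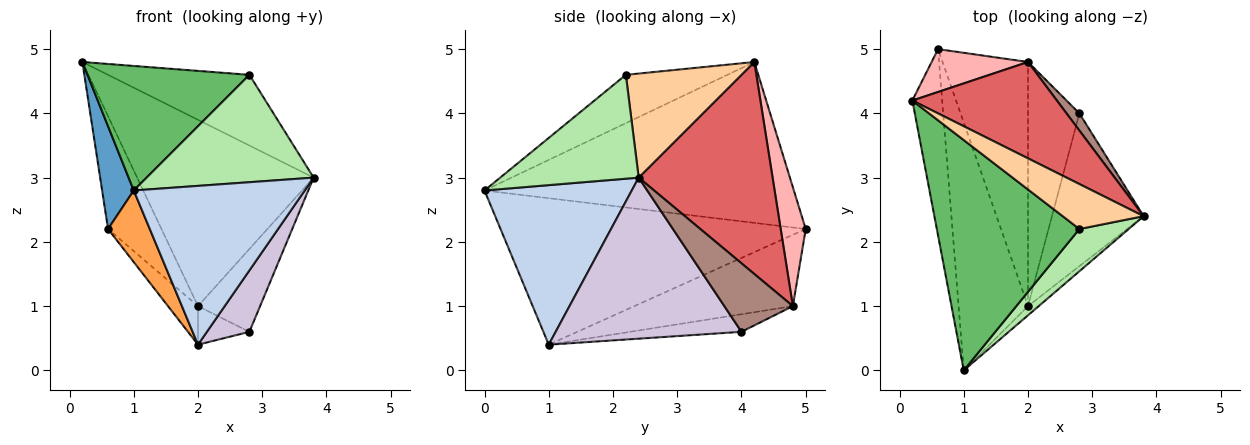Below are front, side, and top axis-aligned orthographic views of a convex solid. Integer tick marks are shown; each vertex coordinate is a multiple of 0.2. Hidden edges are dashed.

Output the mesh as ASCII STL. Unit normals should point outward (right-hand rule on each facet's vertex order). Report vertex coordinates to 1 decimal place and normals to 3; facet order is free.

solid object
 facet normal -0.978 -0.100 -0.181
  outer loop
   vertex 0.6 5.0 2.2
   vertex 1.0 0.0 2.8
   vertex 0.2 4.2 4.8
  endloop
 endfacet
 facet normal 0.652 -0.757 -0.044
  outer loop
   vertex 2.0 1.0 0.4
   vertex 3.8 2.4 3.0
   vertex 1.0 0.0 2.8
  endloop
 endfacet
 facet normal -0.897 -0.123 -0.425
  outer loop
   vertex 2.0 1.0 0.4
   vertex 1.0 0.0 2.8
   vertex 0.6 5.0 2.2
  endloop
 endfacet
 facet normal 0.568 0.694 0.442
  outer loop
   vertex 2.8 2.2 4.6
   vertex 3.8 2.4 3.0
   vertex 0.2 4.2 4.8
  endloop
 endfacet
 facet normal -0.286 -0.456 0.843
  outer loop
   vertex 2.8 2.2 4.6
   vertex 0.2 4.2 4.8
   vertex 1.0 0.0 2.8
  endloop
 endfacet
 facet normal 0.611 -0.737 0.290
  outer loop
   vertex 2.8 2.2 4.6
   vertex 1.0 0.0 2.8
   vertex 3.8 2.4 3.0
  endloop
 endfacet
 facet normal 0.559 0.737 0.381
  outer loop
   vertex 2.0 4.8 1.0
   vertex 0.2 4.2 4.8
   vertex 3.8 2.4 3.0
  endloop
 endfacet
 facet normal 0.401 0.856 0.325
  outer loop
   vertex 2.0 4.8 1.0
   vertex 0.6 5.0 2.2
   vertex 0.2 4.2 4.8
  endloop
 endfacet
 facet normal -0.636 0.120 -0.762
  outer loop
   vertex 2.0 4.8 1.0
   vertex 2.0 1.0 0.4
   vertex 0.6 5.0 2.2
  endloop
 endfacet
 facet normal 0.852 -0.195 -0.485
  outer loop
   vertex 2.8 4.0 0.6
   vertex 3.8 2.4 3.0
   vertex 2.0 1.0 0.4
  endloop
 endfacet
 facet normal 0.734 0.665 0.138
  outer loop
   vertex 2.8 4.0 0.6
   vertex 2.0 4.8 1.0
   vertex 3.8 2.4 3.0
  endloop
 endfacet
 facet normal -0.320 0.148 -0.936
  outer loop
   vertex 2.8 4.0 0.6
   vertex 2.0 1.0 0.4
   vertex 2.0 4.8 1.0
  endloop
 endfacet
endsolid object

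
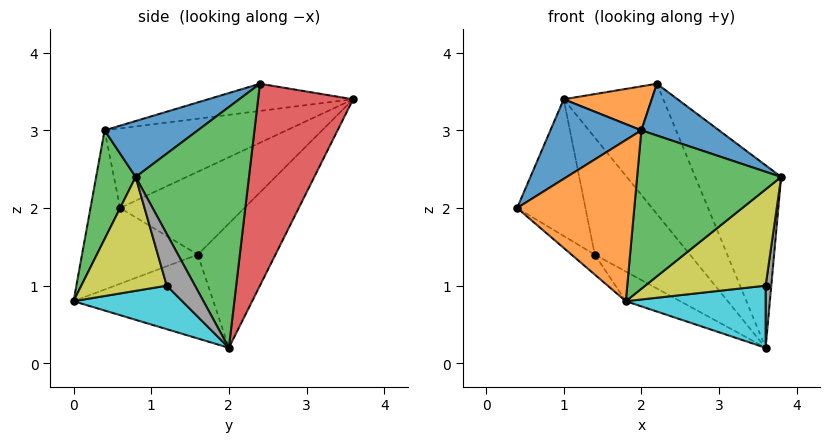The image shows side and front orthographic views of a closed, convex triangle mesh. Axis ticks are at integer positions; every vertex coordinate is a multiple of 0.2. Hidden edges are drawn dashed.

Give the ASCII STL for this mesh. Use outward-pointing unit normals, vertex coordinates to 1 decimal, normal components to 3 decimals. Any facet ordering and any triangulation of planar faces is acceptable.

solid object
 facet normal -0.535 -0.267 0.802
  outer loop
   vertex 2.0 0.4 3.0
   vertex 1.0 3.6 3.4
   vertex 0.4 0.6 2.0
  endloop
 endfacet
 facet normal -0.241 -0.951 0.195
  outer loop
   vertex 2.0 0.4 3.0
   vertex 0.4 0.6 2.0
   vertex 1.8 0.0 0.8
  endloop
 endfacet
 facet normal 0.262 -0.953 0.150
  outer loop
   vertex 2.0 0.4 3.0
   vertex 1.8 0.0 0.8
   vertex 3.8 0.8 2.4
  endloop
 endfacet
 facet normal -0.732 0.403 -0.549
  outer loop
   vertex 1.4 1.6 1.4
   vertex 0.4 0.6 2.0
   vertex 1.0 3.6 3.4
  endloop
 endfacet
 facet normal -0.470 0.575 -0.669
  outer loop
   vertex 1.4 1.6 1.4
   vertex 1.0 3.6 3.4
   vertex 3.6 2.0 0.2
  endloop
 endfacet
 facet normal -0.609 0.141 -0.781
  outer loop
   vertex 1.4 1.6 1.4
   vertex 1.8 0.0 0.8
   vertex 0.4 0.6 2.0
  endloop
 endfacet
 facet normal -0.497 0.193 -0.846
  outer loop
   vertex 1.4 1.6 1.4
   vertex 3.6 2.0 0.2
   vertex 1.8 0.0 0.8
  endloop
 endfacet
 facet normal 0.962 -0.192 -0.192
  outer loop
   vertex 3.6 1.2 1.0
   vertex 3.6 2.0 0.2
   vertex 3.8 0.8 2.4
  endloop
 endfacet
 facet normal 0.552 -0.778 -0.301
  outer loop
   vertex 3.6 1.2 1.0
   vertex 3.8 0.8 2.4
   vertex 1.8 0.0 0.8
  endloop
 endfacet
 facet normal 0.482 -0.620 -0.620
  outer loop
   vertex 3.6 1.2 1.0
   vertex 1.8 0.0 0.8
   vertex 3.6 2.0 0.2
  endloop
 endfacet
 facet normal 0.361 -0.301 0.883
  outer loop
   vertex 2.2 2.4 3.6
   vertex 2.0 0.4 3.0
   vertex 3.8 0.8 2.4
  endloop
 endfacet
 facet normal -0.380 -0.231 0.896
  outer loop
   vertex 2.2 2.4 3.6
   vertex 1.0 3.6 3.4
   vertex 2.0 0.4 3.0
  endloop
 endfacet
 facet normal 0.772 0.585 0.249
  outer loop
   vertex 2.2 2.4 3.6
   vertex 3.8 0.8 2.4
   vertex 3.6 2.0 0.2
  endloop
 endfacet
 facet normal 0.677 0.710 0.195
  outer loop
   vertex 2.2 2.4 3.6
   vertex 3.6 2.0 0.2
   vertex 1.0 3.6 3.4
  endloop
 endfacet
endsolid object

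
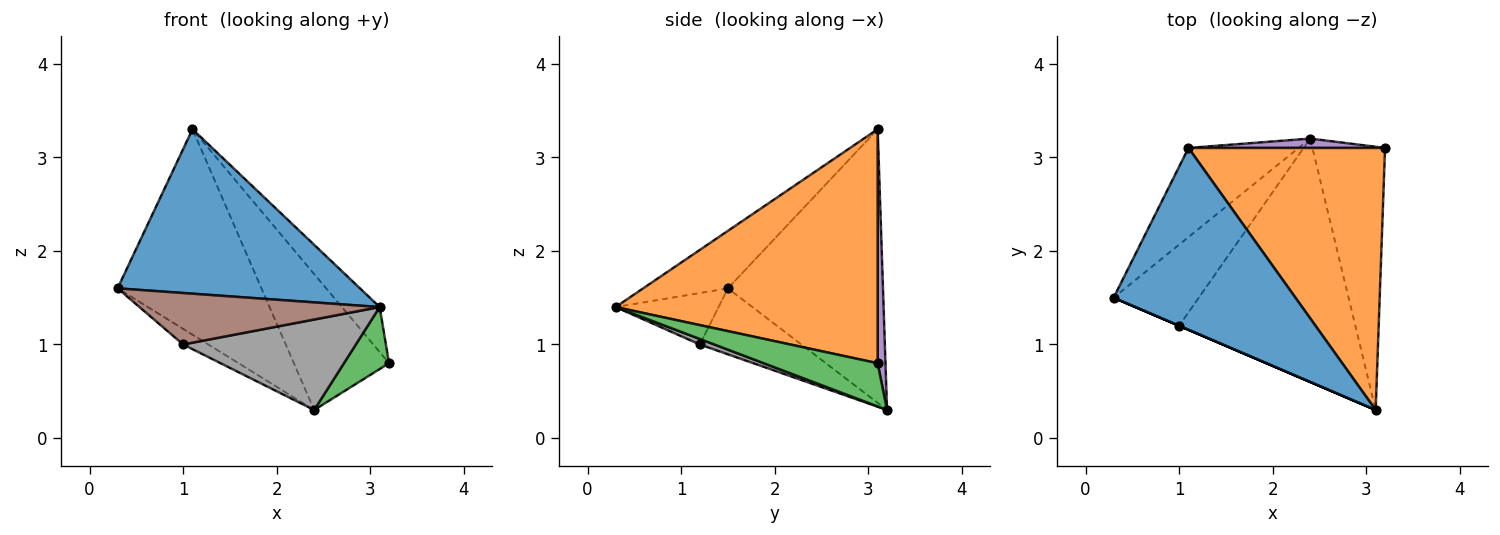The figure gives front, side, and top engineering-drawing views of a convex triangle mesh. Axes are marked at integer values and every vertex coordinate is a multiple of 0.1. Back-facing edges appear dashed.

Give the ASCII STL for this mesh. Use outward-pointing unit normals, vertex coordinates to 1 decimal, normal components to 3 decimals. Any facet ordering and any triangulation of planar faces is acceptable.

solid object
 facet normal -0.228 -0.653 0.722
  outer loop
   vertex 1.1 3.1 3.3
   vertex 0.3 1.5 1.6
   vertex 3.1 0.3 1.4
  endloop
 endfacet
 facet normal 0.761 0.110 0.639
  outer loop
   vertex 1.1 3.1 3.3
   vertex 3.1 0.3 1.4
   vertex 3.2 3.1 0.8
  endloop
 endfacet
 facet normal 0.502 -0.198 -0.842
  outer loop
   vertex 2.4 3.2 0.3
   vertex 3.2 3.1 0.8
   vertex 3.1 0.3 1.4
  endloop
 endfacet
 facet normal -0.703 0.652 -0.283
  outer loop
   vertex 2.4 3.2 0.3
   vertex 0.3 1.5 1.6
   vertex 1.1 3.1 3.3
  endloop
 endfacet
 facet normal 0.082 0.994 0.068
  outer loop
   vertex 2.4 3.2 0.3
   vertex 1.1 3.1 3.3
   vertex 3.2 3.1 0.8
  endloop
 endfacet
 facet normal -0.394 -0.919 0.000
  outer loop
   vertex 1.0 1.2 1.0
   vertex 3.1 0.3 1.4
   vertex 0.3 1.5 1.6
  endloop
 endfacet
 facet normal -0.605 0.150 -0.782
  outer loop
   vertex 1.0 1.2 1.0
   vertex 0.3 1.5 1.6
   vertex 2.4 3.2 0.3
  endloop
 endfacet
 facet normal 0.029 -0.348 -0.937
  outer loop
   vertex 1.0 1.2 1.0
   vertex 2.4 3.2 0.3
   vertex 3.1 0.3 1.4
  endloop
 endfacet
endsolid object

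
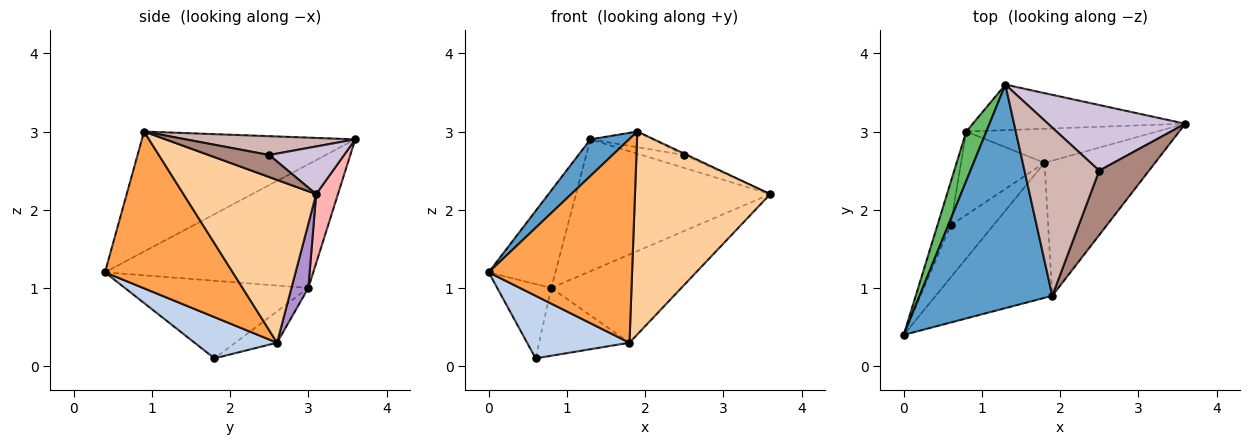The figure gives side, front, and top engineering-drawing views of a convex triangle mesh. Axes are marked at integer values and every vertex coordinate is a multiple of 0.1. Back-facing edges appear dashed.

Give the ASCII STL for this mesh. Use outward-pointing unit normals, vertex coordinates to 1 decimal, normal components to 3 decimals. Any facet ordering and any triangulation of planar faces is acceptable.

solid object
 facet normal -0.666 -0.121 0.736
  outer loop
   vertex 1.9 0.9 3.0
   vertex 1.3 3.6 2.9
   vertex 0.0 0.4 1.2
  endloop
 endfacet
 facet normal 0.526 -0.653 -0.544
  outer loop
   vertex 1.8 2.6 0.3
   vertex 0.0 0.4 1.2
   vertex 0.6 1.8 0.1
  endloop
 endfacet
 facet normal 0.596 -0.669 -0.443
  outer loop
   vertex 1.8 2.6 0.3
   vertex 1.9 0.9 3.0
   vertex 0.0 0.4 1.2
  endloop
 endfacet
 facet normal 0.632 -0.645 -0.429
  outer loop
   vertex 1.8 2.6 0.3
   vertex 3.6 3.1 2.2
   vertex 1.9 0.9 3.0
  endloop
 endfacet
 facet normal -0.941 0.301 0.153
  outer loop
   vertex 0.8 3.0 1.0
   vertex 0.0 0.4 1.2
   vertex 1.3 3.6 2.9
  endloop
 endfacet
 facet normal -0.947 0.279 -0.161
  outer loop
   vertex 0.8 3.0 1.0
   vertex 0.6 1.8 0.1
   vertex 0.0 0.4 1.2
  endloop
 endfacet
 facet normal -0.279 0.605 -0.745
  outer loop
   vertex 0.8 3.0 1.0
   vertex 1.8 2.6 0.3
   vertex 0.6 1.8 0.1
  endloop
 endfacet
 facet normal 0.106 0.940 -0.325
  outer loop
   vertex 0.8 3.0 1.0
   vertex 1.3 3.6 2.9
   vertex 3.6 3.1 2.2
  endloop
 endfacet
 facet normal 0.120 0.926 -0.358
  outer loop
   vertex 0.8 3.0 1.0
   vertex 3.6 3.1 2.2
   vertex 1.8 2.6 0.3
  endloop
 endfacet
 facet normal 0.322 0.183 0.929
  outer loop
   vertex 2.5 2.5 2.7
   vertex 3.6 3.1 2.2
   vertex 1.3 3.6 2.9
  endloop
 endfacet
 facet normal 0.405 0.020 0.914
  outer loop
   vertex 2.5 2.5 2.7
   vertex 1.9 0.9 3.0
   vertex 3.6 3.1 2.2
  endloop
 endfacet
 facet normal 0.243 0.090 0.966
  outer loop
   vertex 2.5 2.5 2.7
   vertex 1.3 3.6 2.9
   vertex 1.9 0.9 3.0
  endloop
 endfacet
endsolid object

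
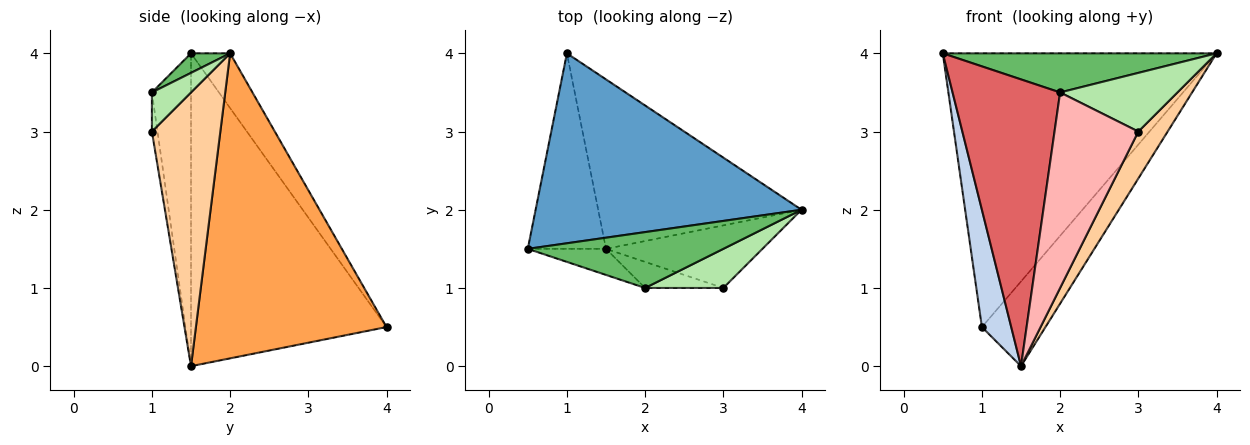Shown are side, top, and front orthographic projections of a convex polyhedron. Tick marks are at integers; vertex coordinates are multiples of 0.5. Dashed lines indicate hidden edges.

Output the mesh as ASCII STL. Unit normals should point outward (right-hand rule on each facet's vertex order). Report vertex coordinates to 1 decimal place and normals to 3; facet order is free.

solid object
 facet normal -0.117 0.816 0.566
  outer loop
   vertex 1.0 4.0 0.5
   vertex 0.5 1.5 4.0
   vertex 4.0 2.0 4.0
  endloop
 endfacet
 facet normal -0.960 -0.144 -0.240
  outer loop
   vertex 1.5 1.5 0.0
   vertex 0.5 1.5 4.0
   vertex 1.0 4.0 0.5
  endloop
 endfacet
 facet normal 0.802 0.267 -0.535
  outer loop
   vertex 1.5 1.5 0.0
   vertex 1.0 4.0 0.5
   vertex 4.0 2.0 4.0
  endloop
 endfacet
 facet normal 0.814 -0.349 -0.465
  outer loop
   vertex 3.0 1.0 3.0
   vertex 1.5 1.5 0.0
   vertex 4.0 2.0 4.0
  endloop
 endfacet
 facet normal 0.082 -0.572 0.816
  outer loop
   vertex 2.0 1.0 3.5
   vertex 4.0 2.0 4.0
   vertex 0.5 1.5 4.0
  endloop
 endfacet
 facet normal 0.267 -0.802 0.535
  outer loop
   vertex 2.0 1.0 3.5
   vertex 3.0 1.0 3.0
   vertex 4.0 2.0 4.0
  endloop
 endfacet
 facet normal -0.341 -0.936 -0.085
  outer loop
   vertex 2.0 1.0 3.5
   vertex 0.5 1.5 4.0
   vertex 1.5 1.5 0.0
  endloop
 endfacet
 facet normal -0.066 -0.989 -0.132
  outer loop
   vertex 2.0 1.0 3.5
   vertex 1.5 1.5 0.0
   vertex 3.0 1.0 3.0
  endloop
 endfacet
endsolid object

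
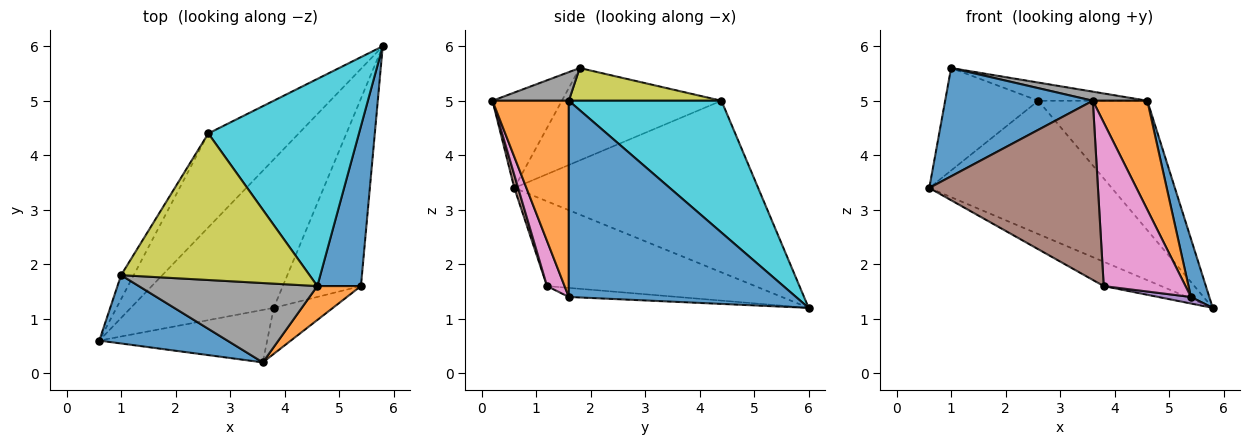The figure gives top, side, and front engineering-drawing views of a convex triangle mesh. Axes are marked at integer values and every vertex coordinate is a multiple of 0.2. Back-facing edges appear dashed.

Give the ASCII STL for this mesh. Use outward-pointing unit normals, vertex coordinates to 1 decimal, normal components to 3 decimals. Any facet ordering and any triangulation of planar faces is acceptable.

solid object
 facet normal -0.369 -0.786 0.496
  outer loop
   vertex 1.0 1.8 5.6
   vertex 0.6 0.6 3.4
   vertex 3.6 0.2 5.0
  endloop
 endfacet
 facet normal -0.738 0.552 -0.389
  outer loop
   vertex 2.6 4.4 5.0
   vertex 5.8 6.0 1.2
   vertex 0.6 0.6 3.4
  endloop
 endfacet
 facet normal -0.858 0.501 -0.117
  outer loop
   vertex 2.6 4.4 5.0
   vertex 0.6 0.6 3.4
   vertex 1.0 1.8 5.6
  endloop
 endfacet
 facet normal -0.505 0.140 -0.852
  outer loop
   vertex 3.8 1.2 1.6
   vertex 0.6 0.6 3.4
   vertex 5.8 6.0 1.2
  endloop
 endfacet
 facet normal -0.115 -0.035 -0.993
  outer loop
   vertex 3.8 1.2 1.6
   vertex 5.8 6.0 1.2
   vertex 5.4 1.6 1.4
  endloop
 endfacet
 facet normal 0.022 -0.959 -0.281
  outer loop
   vertex 3.8 1.2 1.6
   vertex 3.6 0.2 5.0
   vertex 0.6 0.6 3.4
  endloop
 endfacet
 facet normal 0.202 -0.943 -0.265
  outer loop
   vertex 3.8 1.2 1.6
   vertex 5.4 1.6 1.4
   vertex 3.6 0.2 5.0
  endloop
 endfacet
 facet normal 0.157 -0.112 0.981
  outer loop
   vertex 4.6 1.6 5.0
   vertex 1.0 1.8 5.6
   vertex 3.6 0.2 5.0
  endloop
 endfacet
 facet normal 0.170 0.121 0.978
  outer loop
   vertex 4.6 1.6 5.0
   vertex 2.6 4.4 5.0
   vertex 1.0 1.8 5.6
  endloop
 endfacet
 facet normal 0.596 0.426 0.681
  outer loop
   vertex 4.6 1.6 5.0
   vertex 5.8 6.0 1.2
   vertex 2.6 4.4 5.0
  endloop
 endfacet
 facet normal 0.973 -0.079 0.216
  outer loop
   vertex 4.6 1.6 5.0
   vertex 5.4 1.6 1.4
   vertex 5.8 6.0 1.2
  endloop
 endfacet
 facet normal 0.801 -0.572 0.178
  outer loop
   vertex 4.6 1.6 5.0
   vertex 3.6 0.2 5.0
   vertex 5.4 1.6 1.4
  endloop
 endfacet
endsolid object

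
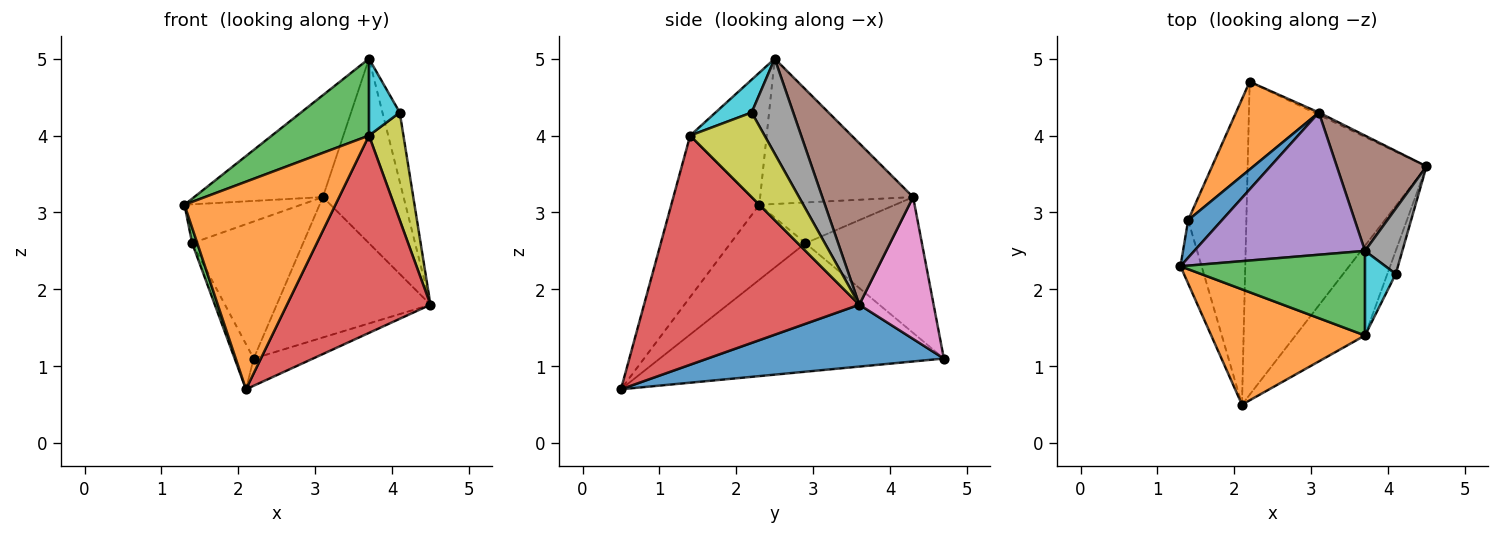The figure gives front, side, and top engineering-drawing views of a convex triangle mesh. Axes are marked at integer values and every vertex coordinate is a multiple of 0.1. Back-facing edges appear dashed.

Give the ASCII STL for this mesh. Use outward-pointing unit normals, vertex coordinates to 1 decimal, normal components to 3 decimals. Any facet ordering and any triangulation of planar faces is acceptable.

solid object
 facet normal 0.326 0.082 -0.942
  outer loop
   vertex 2.2 4.7 1.1
   vertex 4.5 3.6 1.8
   vertex 2.1 0.5 0.7
  endloop
 endfacet
 facet normal -0.454 -0.779 0.433
  outer loop
   vertex 3.7 1.4 4.0
   vertex 1.3 2.3 3.1
   vertex 2.1 0.5 0.7
  endloop
 endfacet
 facet normal -0.468 -0.594 0.654
  outer loop
   vertex 3.7 1.4 4.0
   vertex 3.7 2.5 5.0
   vertex 1.3 2.3 3.1
  endloop
 endfacet
 facet normal 0.807 -0.538 -0.244
  outer loop
   vertex 3.7 1.4 4.0
   vertex 2.1 0.5 0.7
   vertex 4.5 3.6 1.8
  endloop
 endfacet
 facet normal -0.569 0.479 0.668
  outer loop
   vertex 3.1 4.3 3.2
   vertex 1.3 2.3 3.1
   vertex 3.7 2.5 5.0
  endloop
 endfacet
 facet normal 0.690 0.614 0.383
  outer loop
   vertex 3.1 4.3 3.2
   vertex 3.7 2.5 5.0
   vertex 4.5 3.6 1.8
  endloop
 endfacet
 facet normal 0.435 0.900 -0.015
  outer loop
   vertex 3.1 4.3 3.2
   vertex 4.5 3.6 1.8
   vertex 2.2 4.7 1.1
  endloop
 endfacet
 facet normal 0.868 0.361 0.341
  outer loop
   vertex 4.1 2.2 4.3
   vertex 4.5 3.6 1.8
   vertex 3.7 2.5 5.0
  endloop
 endfacet
 facet normal 0.904 -0.418 -0.090
  outer loop
   vertex 4.1 2.2 4.3
   vertex 3.7 1.4 4.0
   vertex 4.5 3.6 1.8
  endloop
 endfacet
 facet normal 0.620 -0.528 0.581
  outer loop
   vertex 4.1 2.2 4.3
   vertex 3.7 2.5 5.0
   vertex 3.7 1.4 4.0
  endloop
 endfacet
 facet normal -0.642 0.551 0.533
  outer loop
   vertex 1.4 2.9 2.6
   vertex 1.3 2.3 3.1
   vertex 3.1 4.3 3.2
  endloop
 endfacet
 facet normal -0.662 0.631 0.404
  outer loop
   vertex 1.4 2.9 2.6
   vertex 3.1 4.3 3.2
   vertex 2.2 4.7 1.1
  endloop
 endfacet
 facet normal -0.960 -0.066 -0.271
  outer loop
   vertex 1.4 2.9 2.6
   vertex 2.1 0.5 0.7
   vertex 1.3 2.3 3.1
  endloop
 endfacet
 facet normal -0.909 0.061 -0.412
  outer loop
   vertex 1.4 2.9 2.6
   vertex 2.2 4.7 1.1
   vertex 2.1 0.5 0.7
  endloop
 endfacet
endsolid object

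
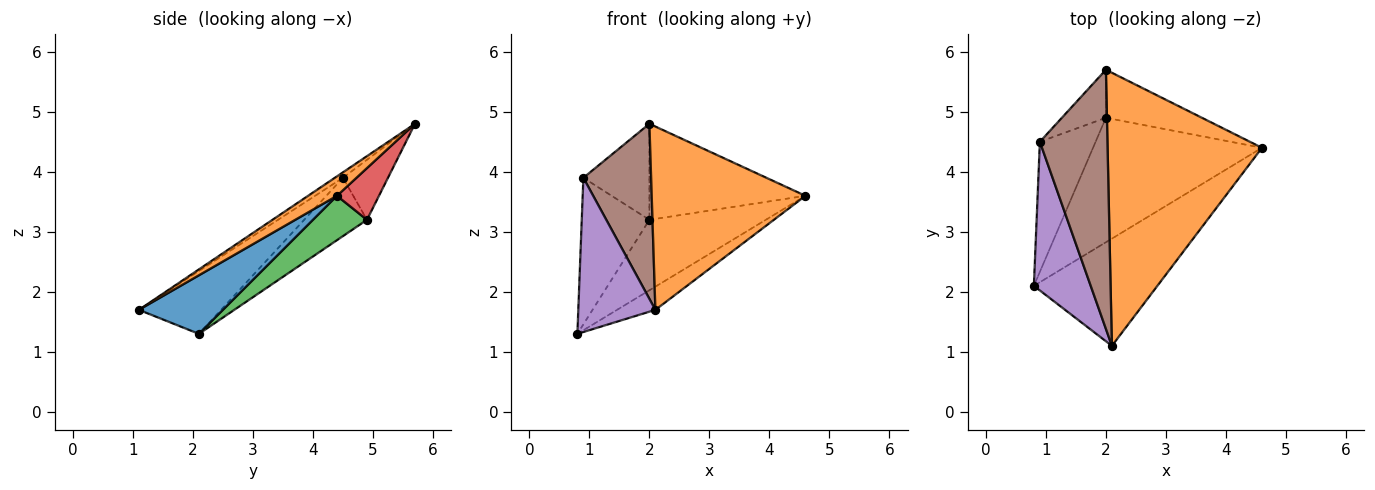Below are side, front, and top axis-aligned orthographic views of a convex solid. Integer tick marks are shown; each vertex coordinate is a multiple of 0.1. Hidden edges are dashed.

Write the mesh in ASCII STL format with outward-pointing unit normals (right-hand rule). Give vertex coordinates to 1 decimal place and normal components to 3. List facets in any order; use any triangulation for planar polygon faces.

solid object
 facet normal 0.421 0.192 -0.887
  outer loop
   vertex 2.1 1.1 1.7
   vertex 0.8 2.1 1.3
   vertex 4.6 4.4 3.6
  endloop
 endfacet
 facet normal 0.104 -0.554 0.826
  outer loop
   vertex 2.1 1.1 1.7
   vertex 4.6 4.4 3.6
   vertex 2.0 5.7 4.8
  endloop
 endfacet
 facet normal 0.223 0.480 -0.848
  outer loop
   vertex 2.0 4.9 3.2
   vertex 4.6 4.4 3.6
   vertex 0.8 2.1 1.3
  endloop
 endfacet
 facet normal 0.234 0.870 -0.435
  outer loop
   vertex 2.0 4.9 3.2
   vertex 2.0 5.7 4.8
   vertex 4.6 4.4 3.6
  endloop
 endfacet
 facet normal -0.609 -0.571 0.551
  outer loop
   vertex 0.9 4.5 3.9
   vertex 0.8 2.1 1.3
   vertex 2.1 1.1 1.7
  endloop
 endfacet
 facet normal -0.067 -0.559 0.827
  outer loop
   vertex 0.9 4.5 3.9
   vertex 2.1 1.1 1.7
   vertex 2.0 5.7 4.8
  endloop
 endfacet
 facet normal -0.570 0.614 -0.545
  outer loop
   vertex 0.9 4.5 3.9
   vertex 2.0 4.9 3.2
   vertex 0.8 2.1 1.3
  endloop
 endfacet
 facet normal -0.521 0.764 -0.382
  outer loop
   vertex 0.9 4.5 3.9
   vertex 2.0 5.7 4.8
   vertex 2.0 4.9 3.2
  endloop
 endfacet
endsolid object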